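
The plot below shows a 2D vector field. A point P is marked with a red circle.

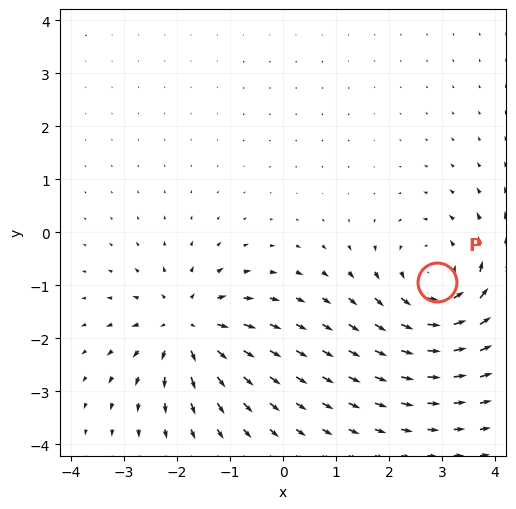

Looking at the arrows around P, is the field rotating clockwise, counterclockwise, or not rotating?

counterclockwise

Near P at (2.9, -0.9) the arrows circulate counterclockwise. The curl (z-component) there is about +4; positive curl means counterclockwise rotation.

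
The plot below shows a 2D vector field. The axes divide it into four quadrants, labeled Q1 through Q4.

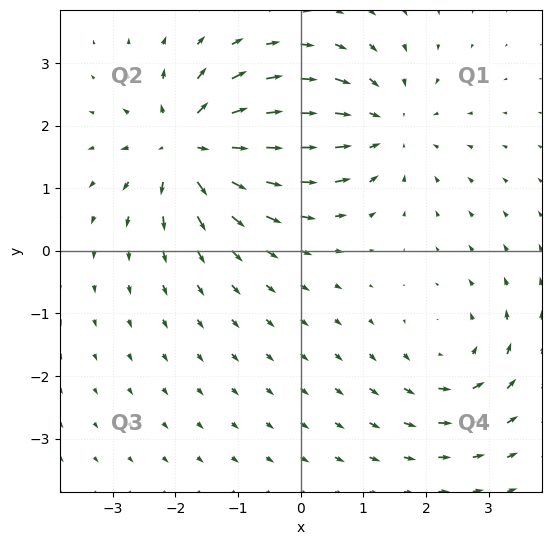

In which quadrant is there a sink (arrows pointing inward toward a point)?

Q1

The sink sits at approximately (1.3, 2.0), which lies in quadrant Q1. The divergence there is about -4, negative as expected for a sink.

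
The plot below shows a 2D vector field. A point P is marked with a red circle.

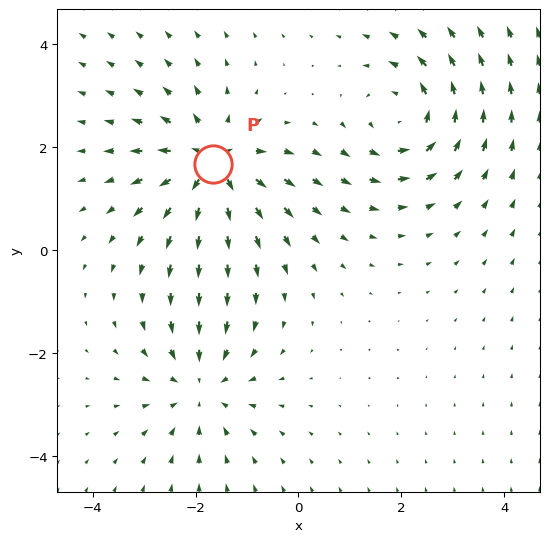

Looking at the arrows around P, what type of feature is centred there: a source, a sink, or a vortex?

At P (-1.7, 1.7) the arrows spread outward. Divergence about +5, curl ≈0 — positive divergence with near-zero curl is a source.

source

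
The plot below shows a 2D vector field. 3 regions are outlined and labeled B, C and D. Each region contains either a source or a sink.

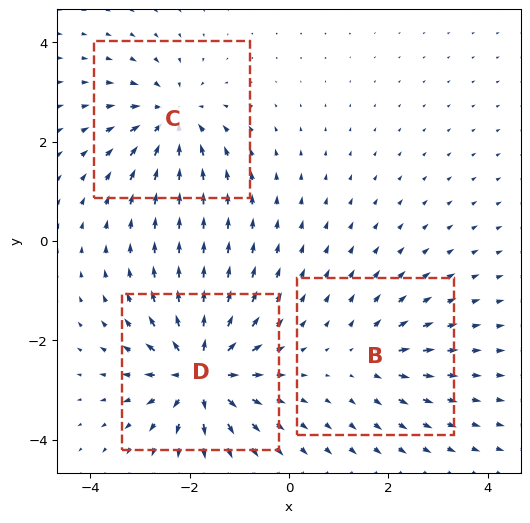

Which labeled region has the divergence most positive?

D

Divergence at each region's feature centre — B: about +3, C: about -4, D: about +6. Region D is most positive.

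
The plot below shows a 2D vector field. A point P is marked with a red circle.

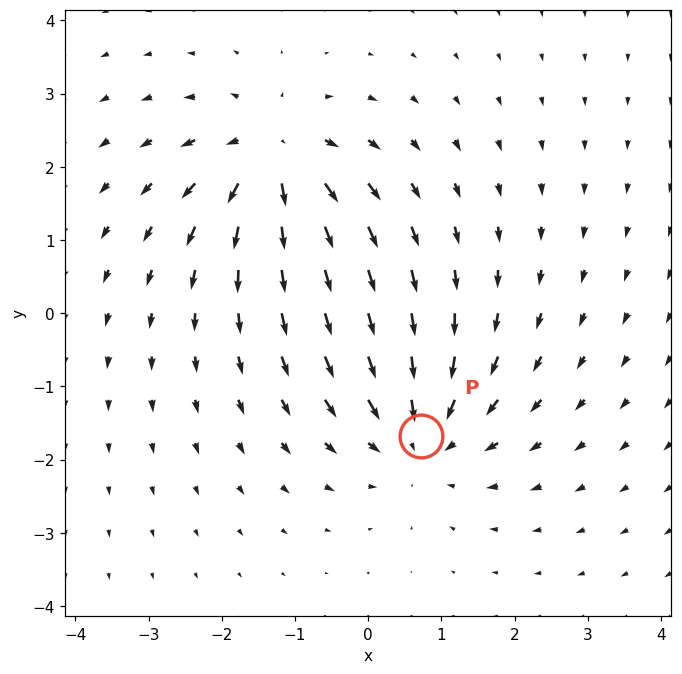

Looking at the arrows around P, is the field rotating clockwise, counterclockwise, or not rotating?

not rotating

Near P at (0.7, -1.7) the arrows show no circulation. The curl there is ≈0.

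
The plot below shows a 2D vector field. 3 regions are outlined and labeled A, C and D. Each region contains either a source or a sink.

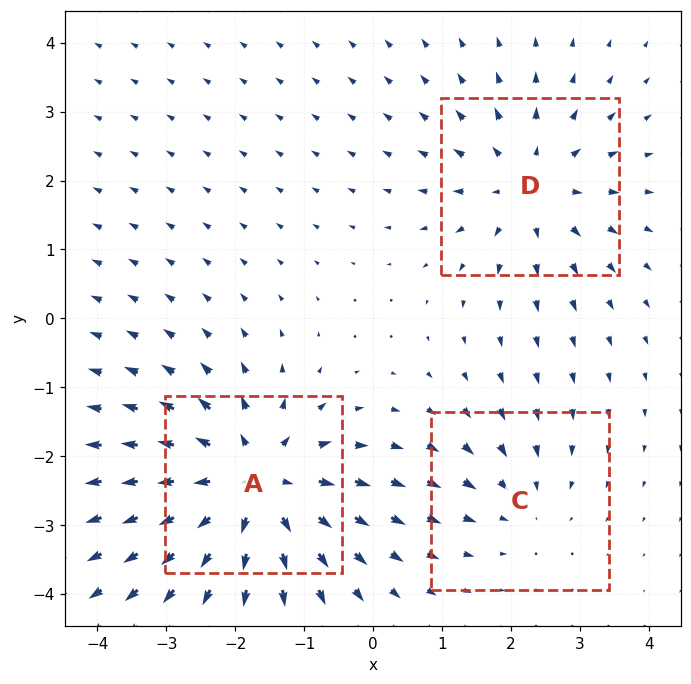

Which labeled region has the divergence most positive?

Divergence at each region's feature centre — A: about +5, C: about -2, D: about +3. Region A is most positive.

A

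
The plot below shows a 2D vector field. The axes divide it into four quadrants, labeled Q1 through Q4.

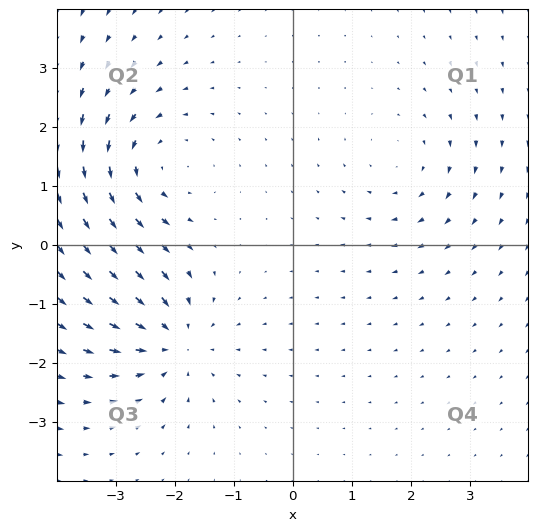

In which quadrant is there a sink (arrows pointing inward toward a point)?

Q3

The sink sits at approximately (-2.0, -1.6), which lies in quadrant Q3. The divergence there is about -5, negative as expected for a sink.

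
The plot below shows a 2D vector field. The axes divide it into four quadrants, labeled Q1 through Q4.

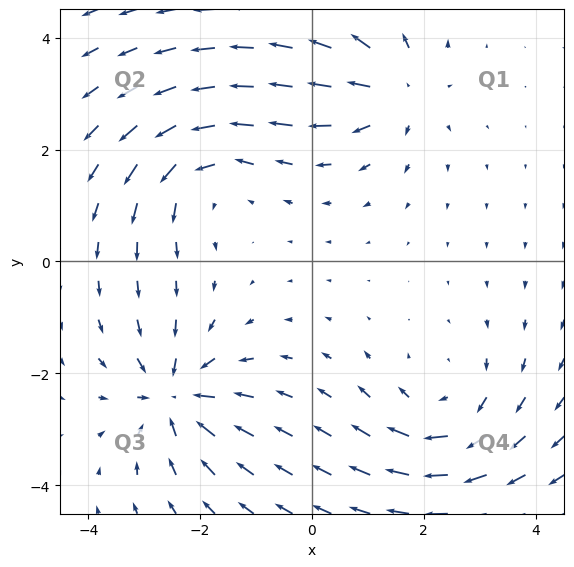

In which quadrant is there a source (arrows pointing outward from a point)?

Q1

The source sits at approximately (1.5, 3.0), which lies in quadrant Q1. The divergence there is about +4, positive as expected for a source.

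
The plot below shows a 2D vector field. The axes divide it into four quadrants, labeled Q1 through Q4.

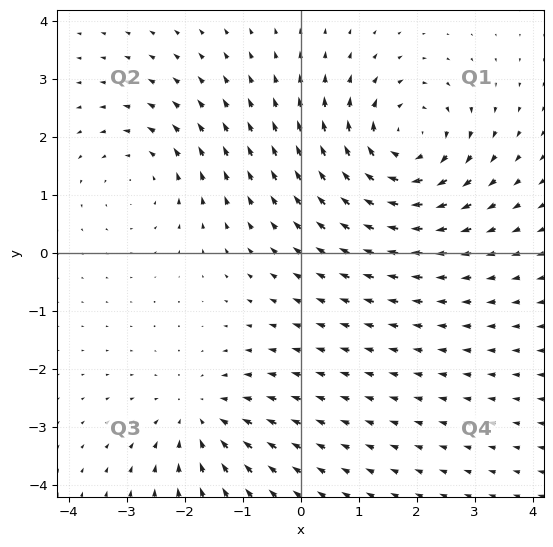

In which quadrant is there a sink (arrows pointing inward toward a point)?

The sink sits at approximately (-1.7, -2.8), which lies in quadrant Q3. The divergence there is about -3, negative as expected for a sink.

Q3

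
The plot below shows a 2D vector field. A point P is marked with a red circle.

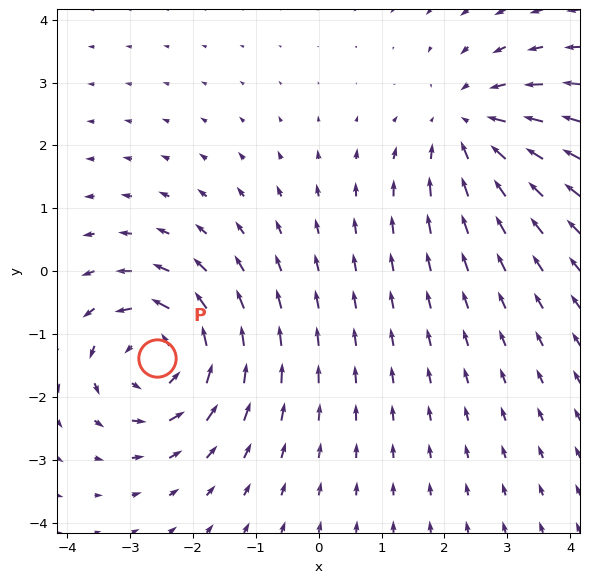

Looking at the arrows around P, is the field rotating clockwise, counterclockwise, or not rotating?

Near P at (-2.6, -1.4) the arrows circulate counterclockwise. The curl (z-component) there is about +4; positive curl means counterclockwise rotation.

counterclockwise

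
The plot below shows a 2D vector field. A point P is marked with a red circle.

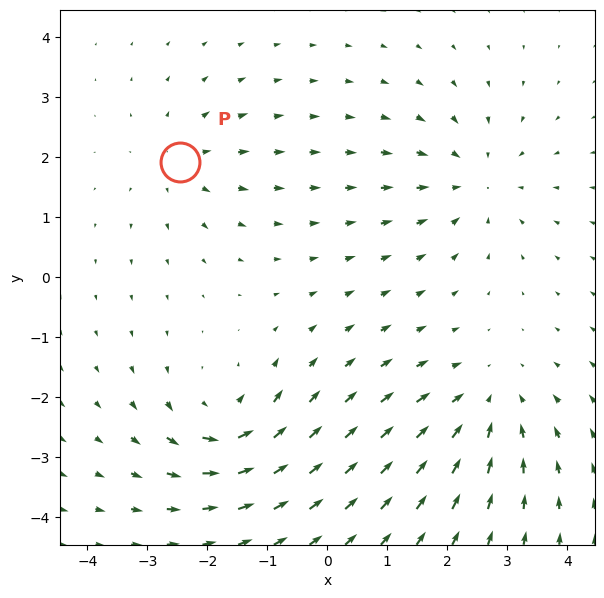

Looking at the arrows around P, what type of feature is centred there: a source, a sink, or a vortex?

At P (-2.5, 1.9) the arrows spread outward. Divergence about +3, curl ≈0 — positive divergence with near-zero curl is a source.

source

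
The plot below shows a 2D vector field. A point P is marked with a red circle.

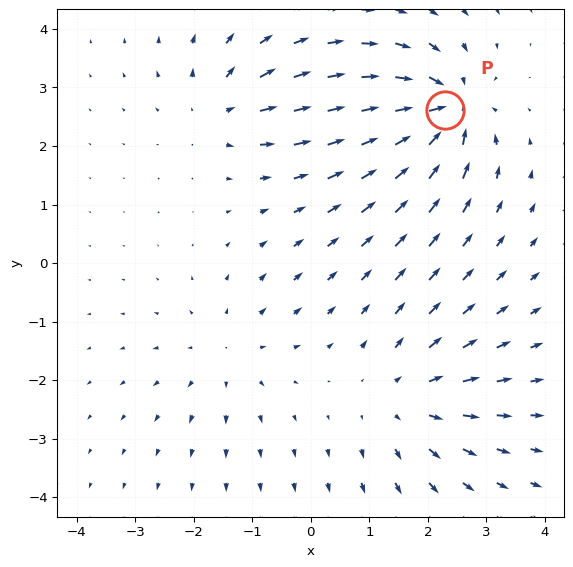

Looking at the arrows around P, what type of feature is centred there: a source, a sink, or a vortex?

sink

At P (2.3, 2.6) the arrows converge inward. Divergence about -7, curl ≈0 — negative divergence with near-zero curl is a sink.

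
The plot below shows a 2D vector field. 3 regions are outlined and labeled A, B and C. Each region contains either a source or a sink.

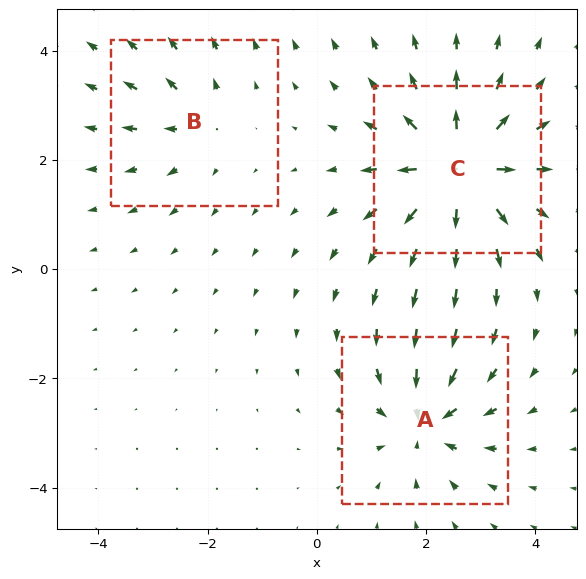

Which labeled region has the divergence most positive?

C

Divergence at each region's feature centre — A: about -4, B: about +3, C: about +6. Region C is most positive.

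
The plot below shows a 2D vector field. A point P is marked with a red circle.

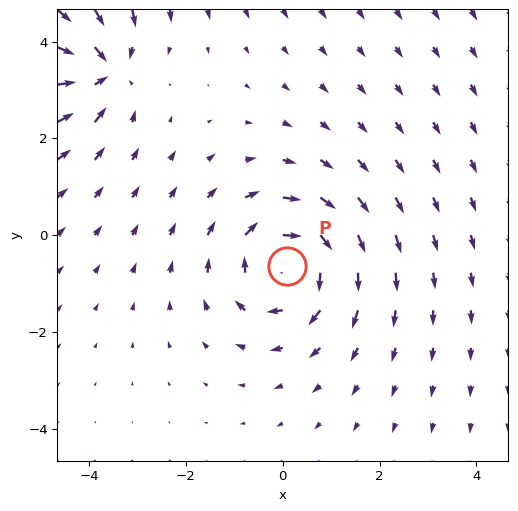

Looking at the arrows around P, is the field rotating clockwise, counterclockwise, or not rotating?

clockwise

Near P at (0.1, -0.6) the arrows circulate clockwise. The curl (z-component) there is about -4; negative curl means clockwise rotation.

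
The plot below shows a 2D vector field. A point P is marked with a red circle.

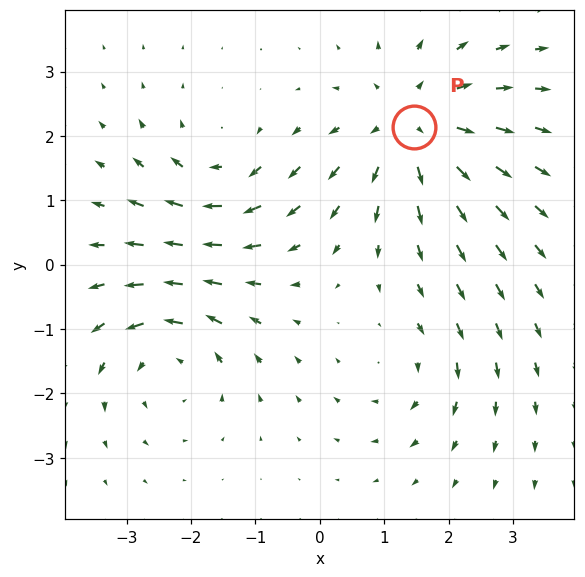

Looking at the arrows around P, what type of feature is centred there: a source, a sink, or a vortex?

source

At P (1.5, 2.1) the arrows spread outward. Divergence about +4, curl ≈0 — positive divergence with near-zero curl is a source.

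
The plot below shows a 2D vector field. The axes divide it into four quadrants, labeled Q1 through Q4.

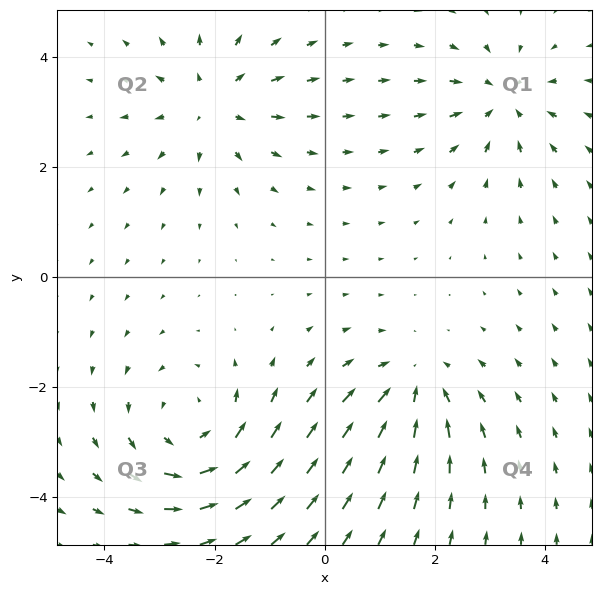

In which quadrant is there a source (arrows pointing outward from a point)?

Q2

The source sits at approximately (-2.0, 3.2), which lies in quadrant Q2. The divergence there is about +3, positive as expected for a source.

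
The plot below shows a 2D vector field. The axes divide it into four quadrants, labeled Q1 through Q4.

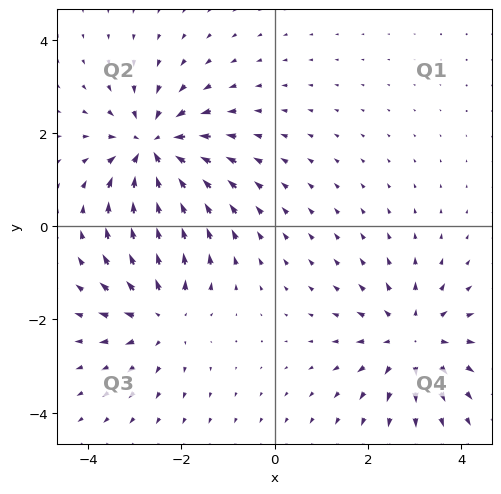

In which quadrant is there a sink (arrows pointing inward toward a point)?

The sink sits at approximately (-2.6, 1.6), which lies in quadrant Q2. The divergence there is about -5, negative as expected for a sink.

Q2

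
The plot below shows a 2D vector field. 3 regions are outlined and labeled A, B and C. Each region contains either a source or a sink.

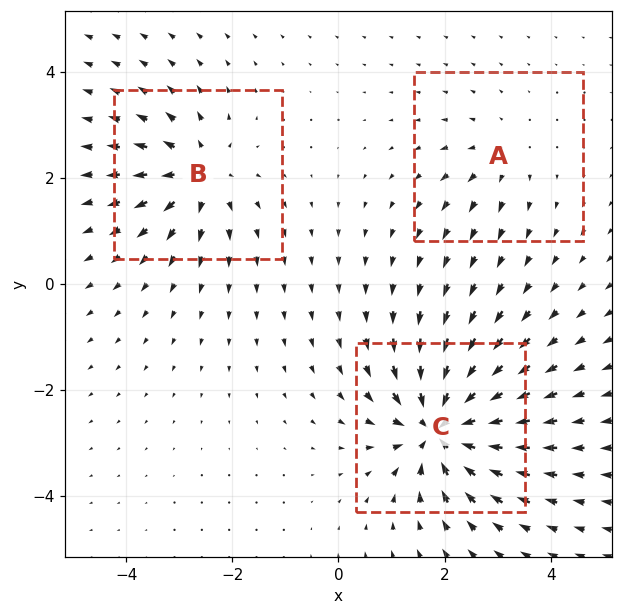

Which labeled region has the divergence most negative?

C

Divergence at each region's feature centre — A: about +2, B: about +4, C: about -6. Region C is most negative.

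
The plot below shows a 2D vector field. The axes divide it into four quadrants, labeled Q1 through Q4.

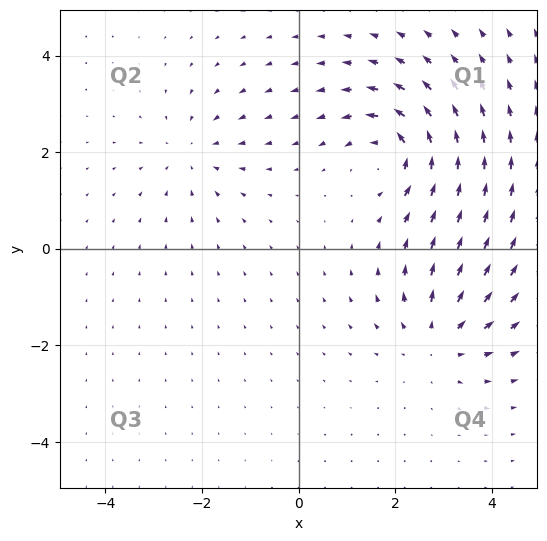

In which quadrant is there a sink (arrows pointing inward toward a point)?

Q2

The sink sits at approximately (-2.2, 2.0), which lies in quadrant Q2. The divergence there is about -3, negative as expected for a sink.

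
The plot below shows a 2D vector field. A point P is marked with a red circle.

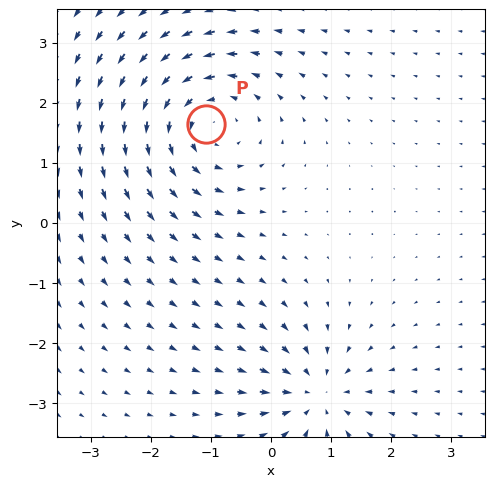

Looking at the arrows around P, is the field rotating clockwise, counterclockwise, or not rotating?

Near P at (-1.1, 1.7) the arrows circulate counterclockwise. The curl (z-component) there is about +4; positive curl means counterclockwise rotation.

counterclockwise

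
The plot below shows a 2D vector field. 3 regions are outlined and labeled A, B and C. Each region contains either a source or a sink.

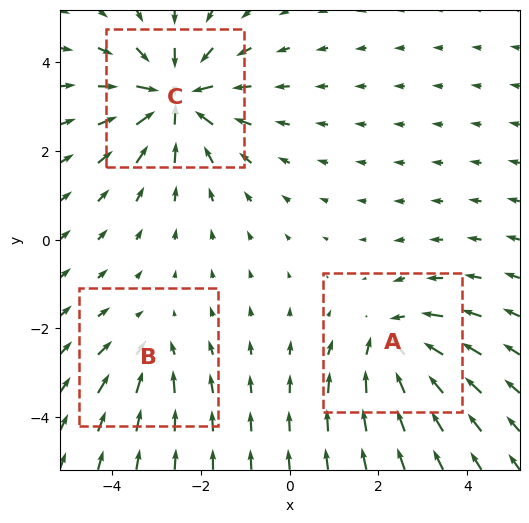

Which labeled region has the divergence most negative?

Divergence at each region's feature centre — A: about -4, B: about -2, C: about -5. Region C is most negative.

C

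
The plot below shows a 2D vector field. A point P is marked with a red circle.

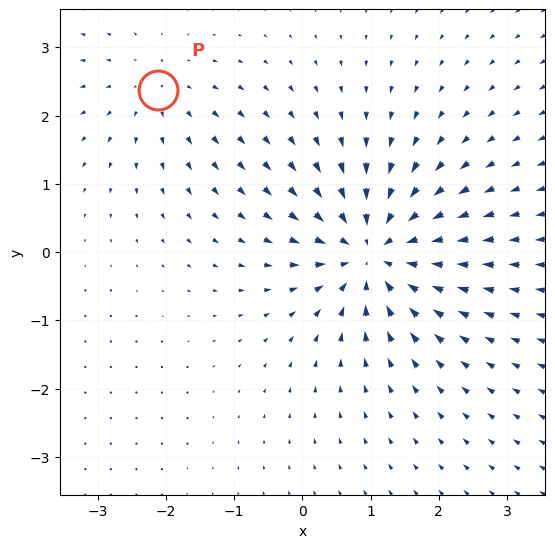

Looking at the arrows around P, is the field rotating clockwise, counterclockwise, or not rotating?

Near P at (-2.1, 2.4) the arrows show no circulation. The curl there is ≈0.

not rotating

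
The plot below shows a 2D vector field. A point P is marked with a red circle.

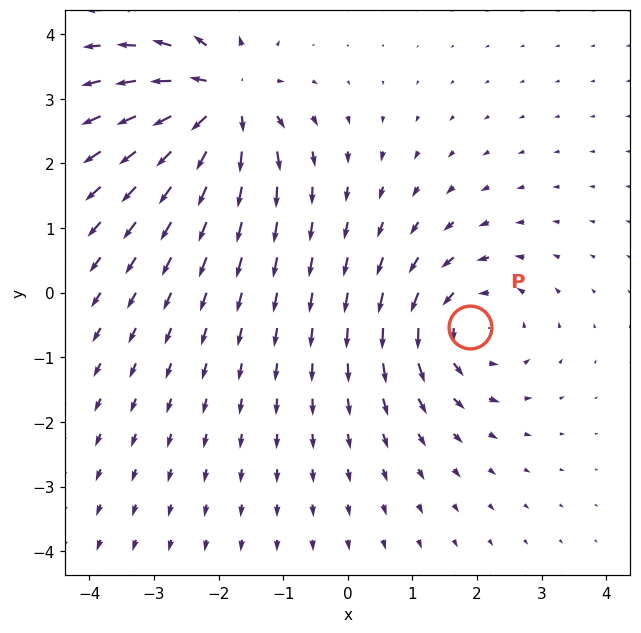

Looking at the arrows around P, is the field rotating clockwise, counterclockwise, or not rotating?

counterclockwise

Near P at (1.9, -0.5) the arrows circulate counterclockwise. The curl (z-component) there is about +3; positive curl means counterclockwise rotation.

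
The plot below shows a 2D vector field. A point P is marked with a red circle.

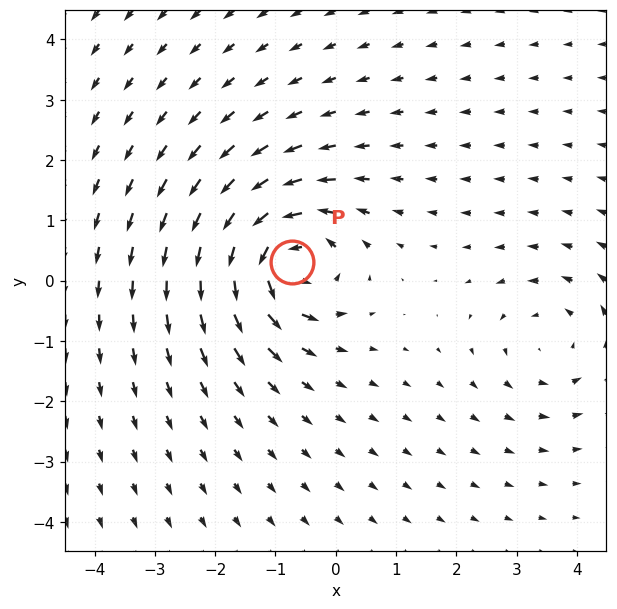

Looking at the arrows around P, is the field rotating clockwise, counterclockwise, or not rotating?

counterclockwise

Near P at (-0.7, 0.3) the arrows circulate counterclockwise. The curl (z-component) there is about +7; positive curl means counterclockwise rotation.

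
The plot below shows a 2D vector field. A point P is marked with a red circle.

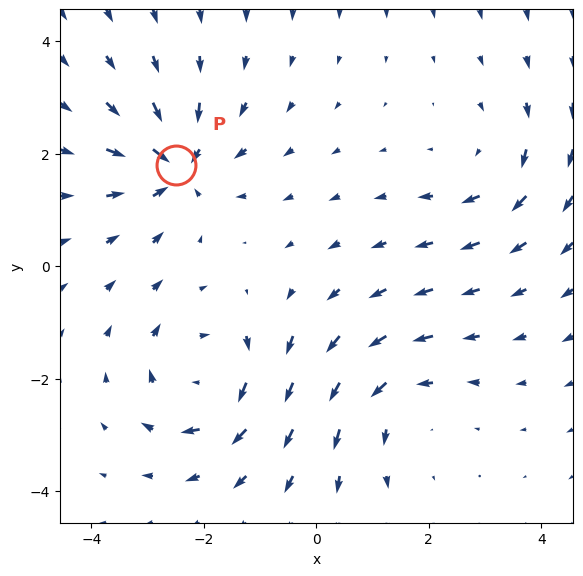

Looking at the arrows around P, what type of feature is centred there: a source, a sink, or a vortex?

At P (-2.5, 1.8) the arrows converge inward. Divergence about -6, curl ≈0 — negative divergence with near-zero curl is a sink.

sink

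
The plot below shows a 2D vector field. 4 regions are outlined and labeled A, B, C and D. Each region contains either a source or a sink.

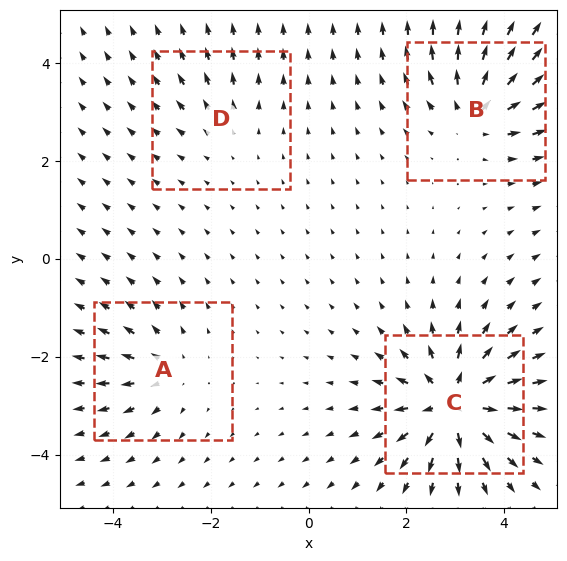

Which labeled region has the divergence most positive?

Divergence at each region's feature centre — A: about +4, B: about +6, C: about +9, D: about +3. Region C is most positive.

C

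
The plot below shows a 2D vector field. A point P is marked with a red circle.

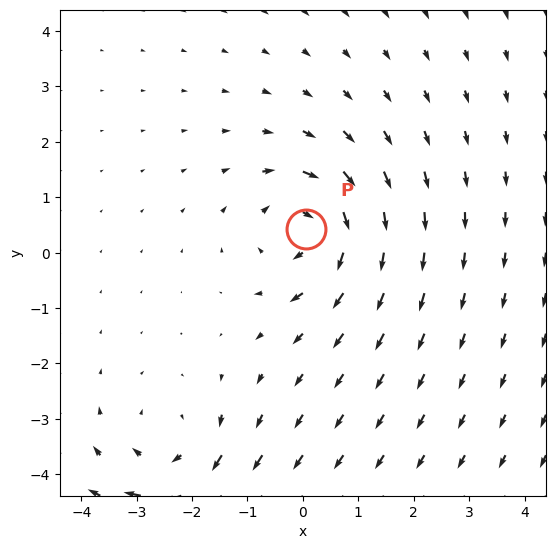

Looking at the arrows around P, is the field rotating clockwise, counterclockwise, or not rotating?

Near P at (0.1, 0.4) the arrows circulate clockwise. The curl (z-component) there is about -5; negative curl means clockwise rotation.

clockwise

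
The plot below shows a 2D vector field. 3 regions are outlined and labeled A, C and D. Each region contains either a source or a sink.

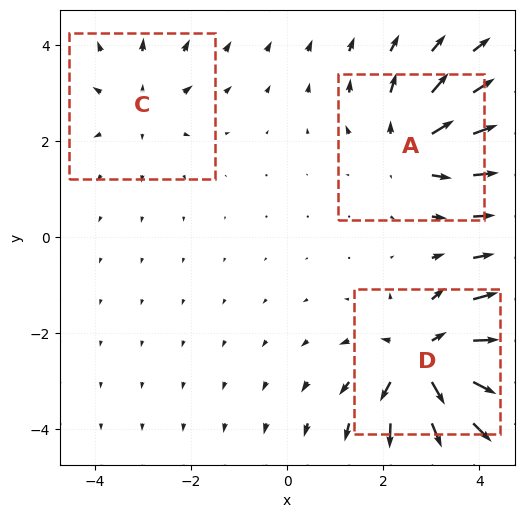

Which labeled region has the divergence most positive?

Divergence at each region's feature centre — A: about +3, C: about +2, D: about +5. Region D is most positive.

D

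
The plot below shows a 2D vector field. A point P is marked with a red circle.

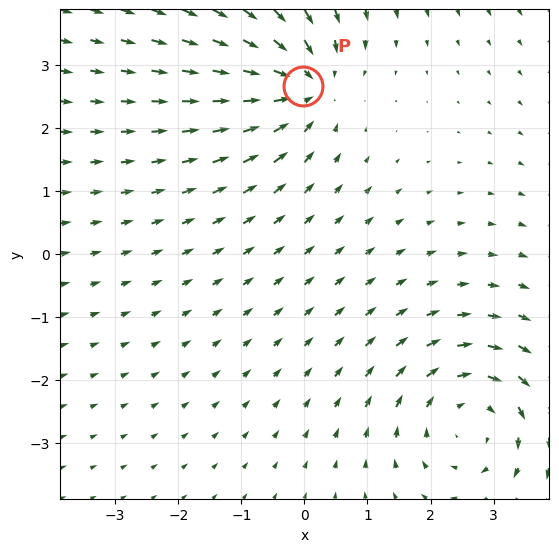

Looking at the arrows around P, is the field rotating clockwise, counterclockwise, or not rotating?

Near P at (-0.0, 2.7) the arrows show no circulation. The curl there is ≈0.

not rotating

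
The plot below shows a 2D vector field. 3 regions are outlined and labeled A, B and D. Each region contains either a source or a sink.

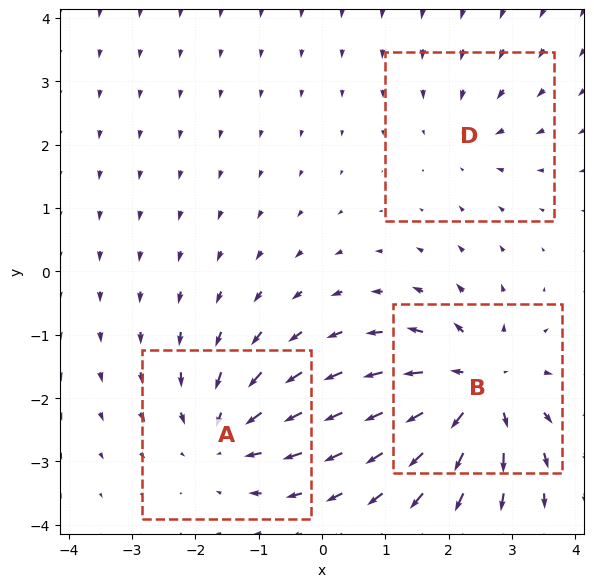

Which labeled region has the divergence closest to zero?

D

Divergence at each region's feature centre — A: about -4, B: about +5, D: about -2. Region D is closest to zero.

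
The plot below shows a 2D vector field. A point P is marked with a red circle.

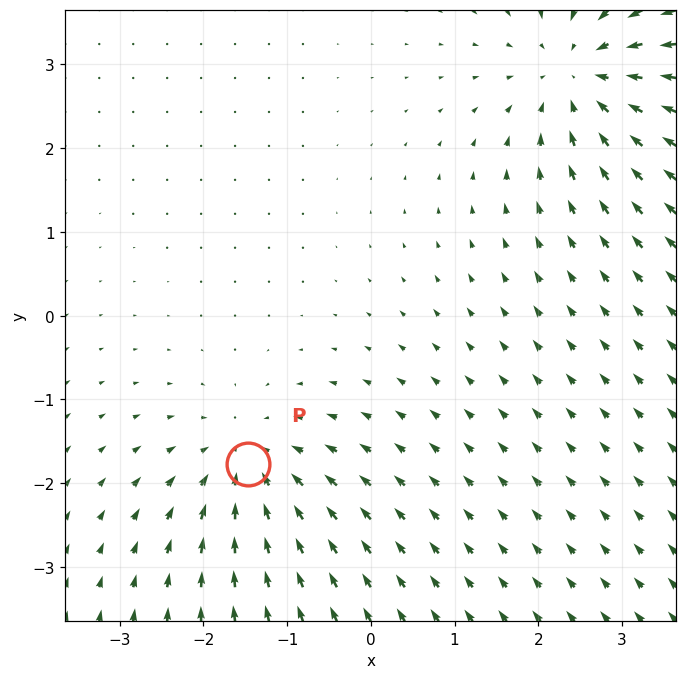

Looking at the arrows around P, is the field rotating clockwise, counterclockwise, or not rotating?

not rotating

Near P at (-1.5, -1.8) the arrows show no circulation. The curl there is ≈0.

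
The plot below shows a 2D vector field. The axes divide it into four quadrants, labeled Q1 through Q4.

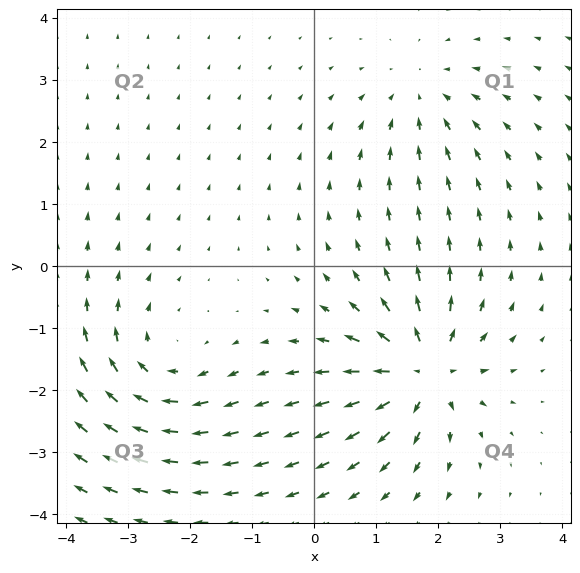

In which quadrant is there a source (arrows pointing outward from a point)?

The source sits at approximately (1.8, -1.7), which lies in quadrant Q4. The divergence there is about +6, positive as expected for a source.

Q4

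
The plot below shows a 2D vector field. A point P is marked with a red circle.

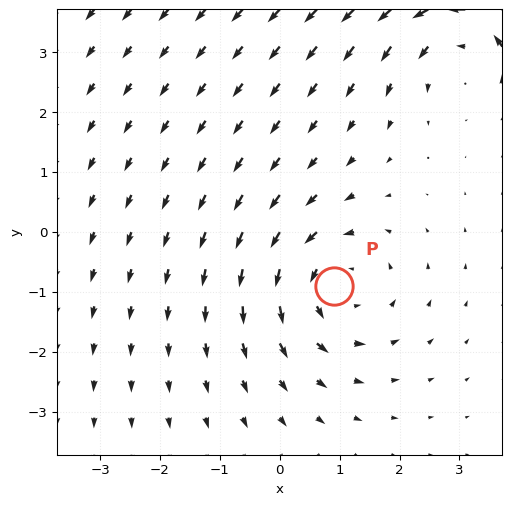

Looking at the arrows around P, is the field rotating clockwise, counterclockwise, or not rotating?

Near P at (0.9, -0.9) the arrows circulate counterclockwise. The curl (z-component) there is about +3; positive curl means counterclockwise rotation.

counterclockwise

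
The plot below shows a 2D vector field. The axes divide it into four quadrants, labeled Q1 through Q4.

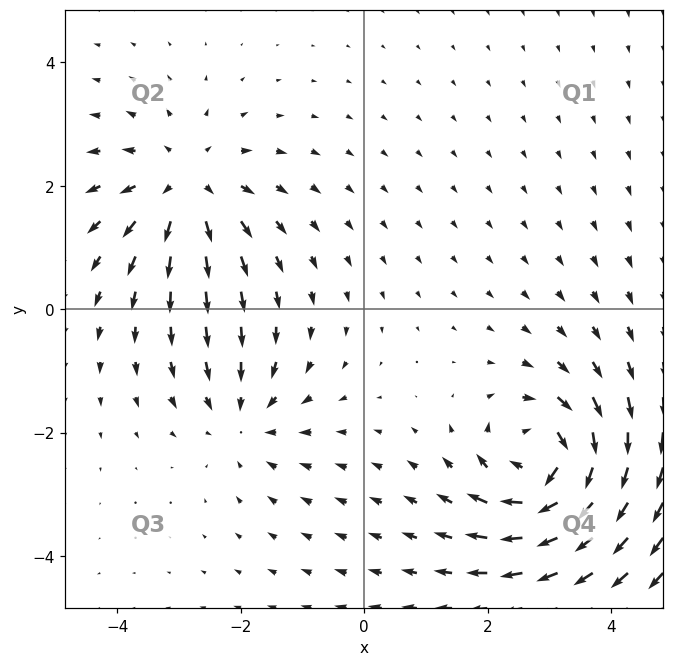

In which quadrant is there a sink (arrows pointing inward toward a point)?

Q3

The sink sits at approximately (-2.0, -1.8), which lies in quadrant Q3. The divergence there is about -3, negative as expected for a sink.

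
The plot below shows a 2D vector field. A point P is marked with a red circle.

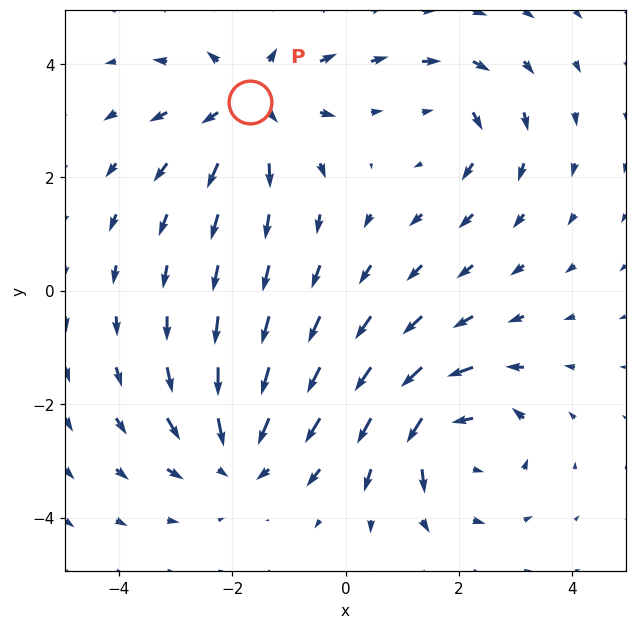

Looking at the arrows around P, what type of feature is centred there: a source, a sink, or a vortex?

At P (-1.7, 3.3) the arrows spread outward. Divergence about +4, curl ≈0 — positive divergence with near-zero curl is a source.

source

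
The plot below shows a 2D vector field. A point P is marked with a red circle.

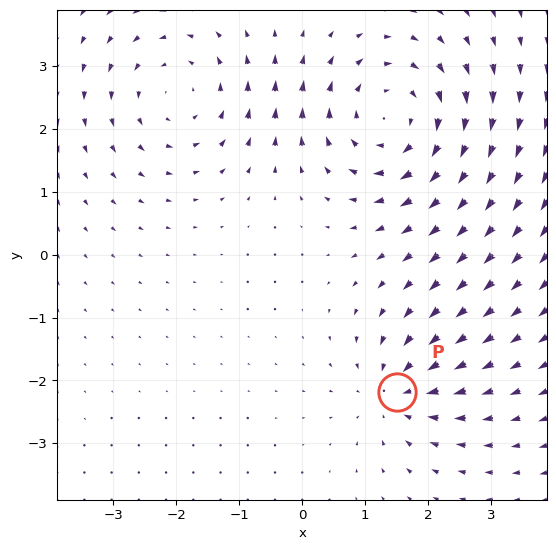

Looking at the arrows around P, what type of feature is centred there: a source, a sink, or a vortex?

At P (1.5, -2.2) the arrows converge inward. Divergence about -3, curl ≈0 — negative divergence with near-zero curl is a sink.

sink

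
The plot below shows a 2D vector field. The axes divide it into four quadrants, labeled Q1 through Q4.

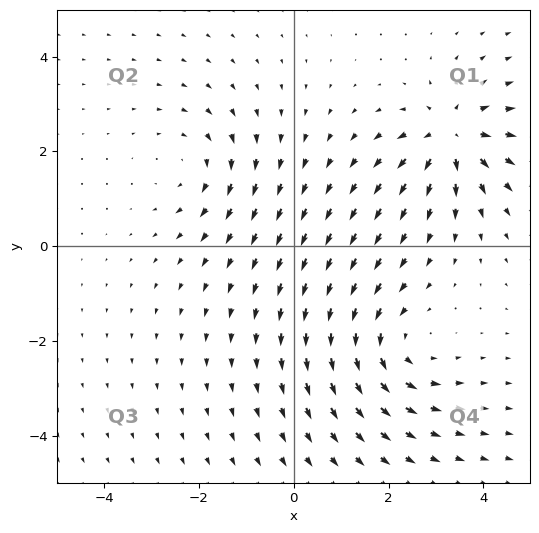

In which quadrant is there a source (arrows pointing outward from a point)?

The source sits at approximately (3.3, 2.3), which lies in quadrant Q1. The divergence there is about +6, positive as expected for a source.

Q1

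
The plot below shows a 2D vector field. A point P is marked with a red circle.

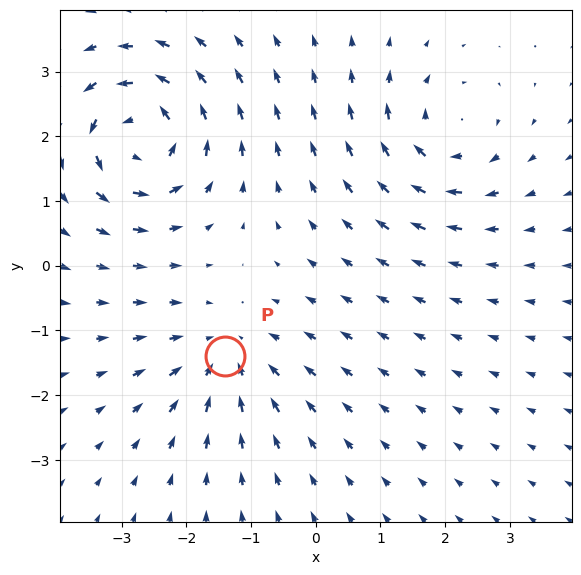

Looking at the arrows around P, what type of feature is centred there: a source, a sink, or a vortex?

sink

At P (-1.4, -1.4) the arrows converge inward. Divergence about -3, curl ≈0 — negative divergence with near-zero curl is a sink.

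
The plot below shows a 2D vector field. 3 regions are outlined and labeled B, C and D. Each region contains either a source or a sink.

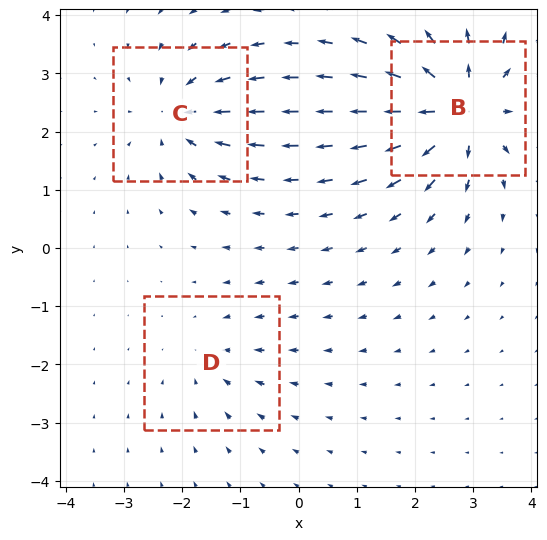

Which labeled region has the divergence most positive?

B

Divergence at each region's feature centre — B: about +6, C: about -4, D: about -2. Region B is most positive.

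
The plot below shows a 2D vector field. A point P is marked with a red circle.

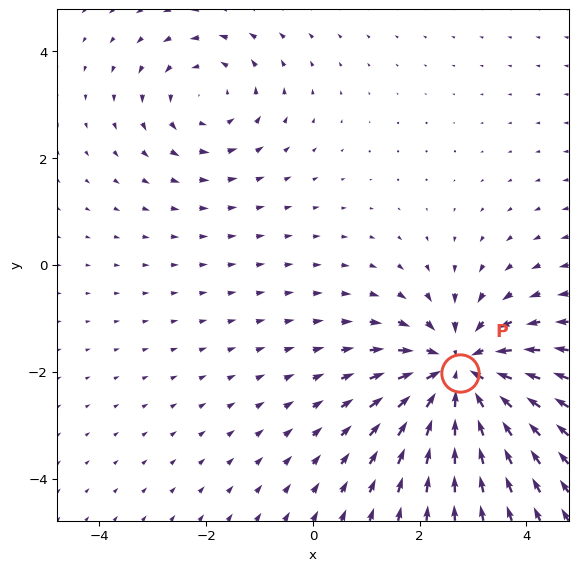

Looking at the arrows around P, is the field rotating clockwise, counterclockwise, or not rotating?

not rotating

Near P at (2.7, -2.0) the arrows show no circulation. The curl there is ≈0.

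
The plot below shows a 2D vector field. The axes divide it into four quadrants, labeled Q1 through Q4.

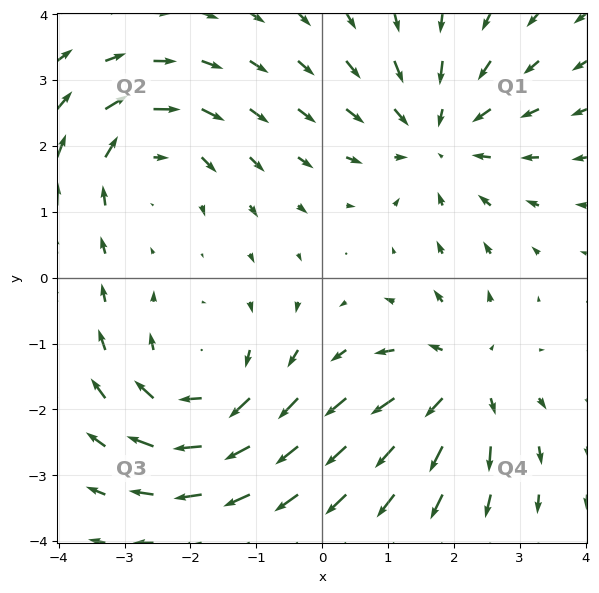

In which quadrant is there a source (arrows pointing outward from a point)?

Q4

The source sits at approximately (2.1, -1.6), which lies in quadrant Q4. The divergence there is about +4, positive as expected for a source.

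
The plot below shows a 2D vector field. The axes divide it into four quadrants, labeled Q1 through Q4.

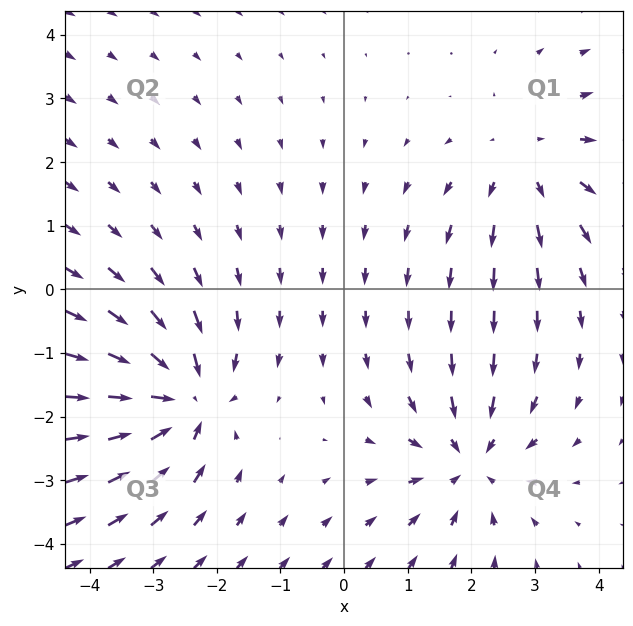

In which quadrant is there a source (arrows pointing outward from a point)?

Q1

The source sits at approximately (2.9, 2.0), which lies in quadrant Q1. The divergence there is about +3, positive as expected for a source.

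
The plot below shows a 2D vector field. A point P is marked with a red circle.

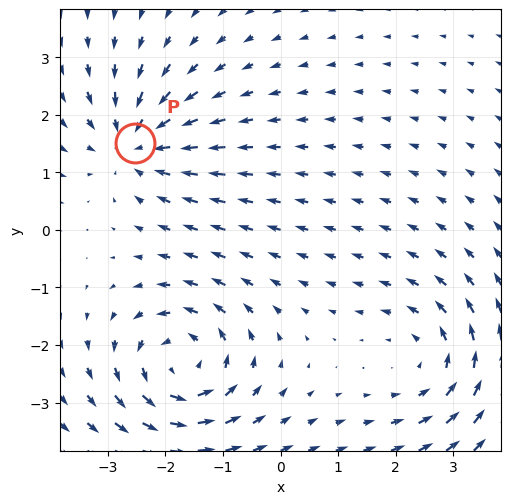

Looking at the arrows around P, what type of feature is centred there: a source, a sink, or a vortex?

At P (-2.5, 1.5) the arrows converge inward. Divergence about -4, curl ≈0 — negative divergence with near-zero curl is a sink.

sink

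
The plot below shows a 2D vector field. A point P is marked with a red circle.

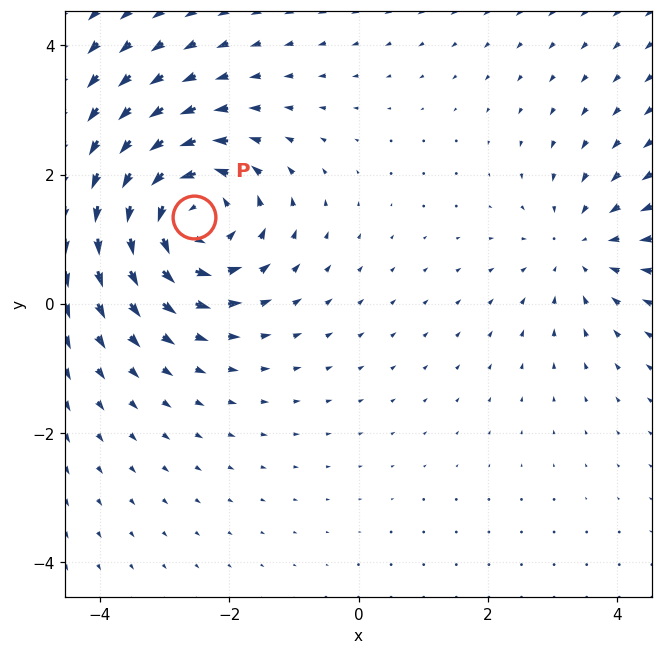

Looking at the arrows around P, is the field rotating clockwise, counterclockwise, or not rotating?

counterclockwise

Near P at (-2.5, 1.3) the arrows circulate counterclockwise. The curl (z-component) there is about +5; positive curl means counterclockwise rotation.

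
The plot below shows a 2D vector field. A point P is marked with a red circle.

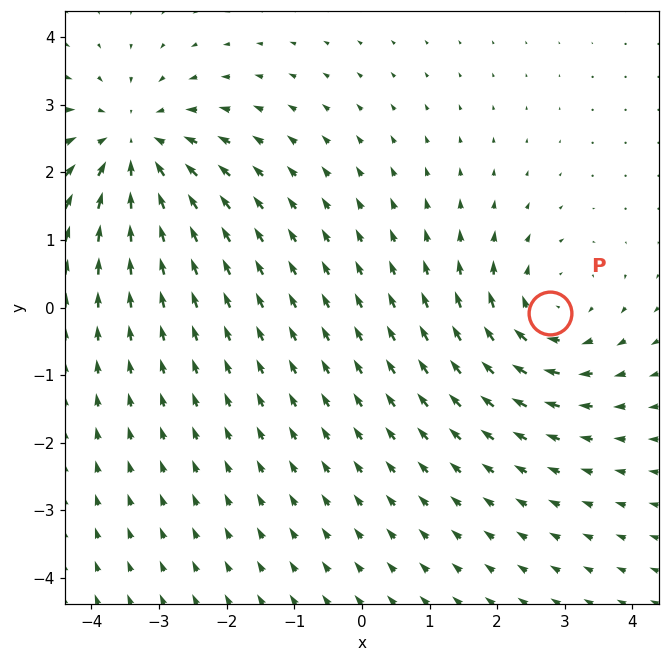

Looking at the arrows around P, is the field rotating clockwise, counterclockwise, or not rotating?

clockwise

Near P at (2.8, -0.1) the arrows circulate clockwise. The curl (z-component) there is about -2; negative curl means clockwise rotation.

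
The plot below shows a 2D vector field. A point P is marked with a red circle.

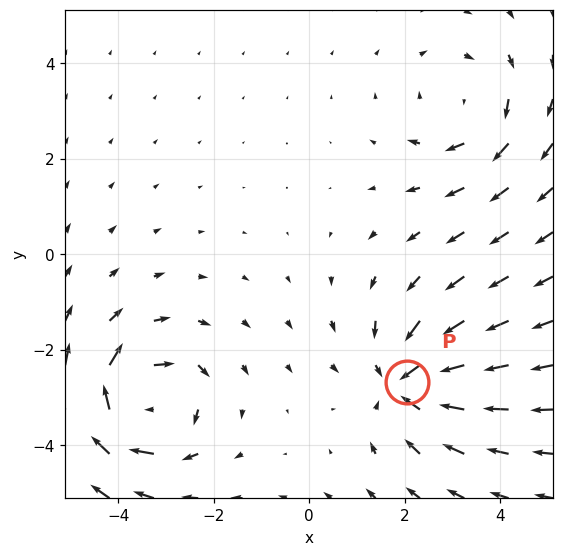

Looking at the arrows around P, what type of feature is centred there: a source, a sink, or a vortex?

At P (2.1, -2.7) the arrows converge inward. Divergence about -4, curl ≈0 — negative divergence with near-zero curl is a sink.

sink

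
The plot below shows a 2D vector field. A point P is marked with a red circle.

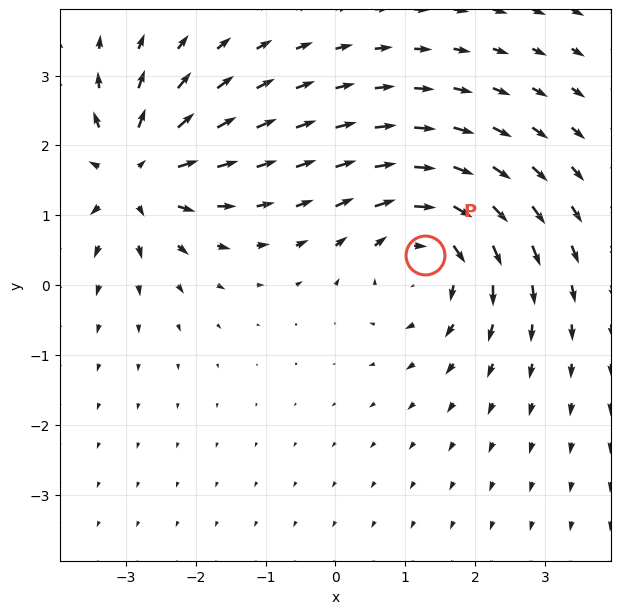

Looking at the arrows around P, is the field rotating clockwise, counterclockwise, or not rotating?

Near P at (1.3, 0.4) the arrows circulate clockwise. The curl (z-component) there is about -4; negative curl means clockwise rotation.

clockwise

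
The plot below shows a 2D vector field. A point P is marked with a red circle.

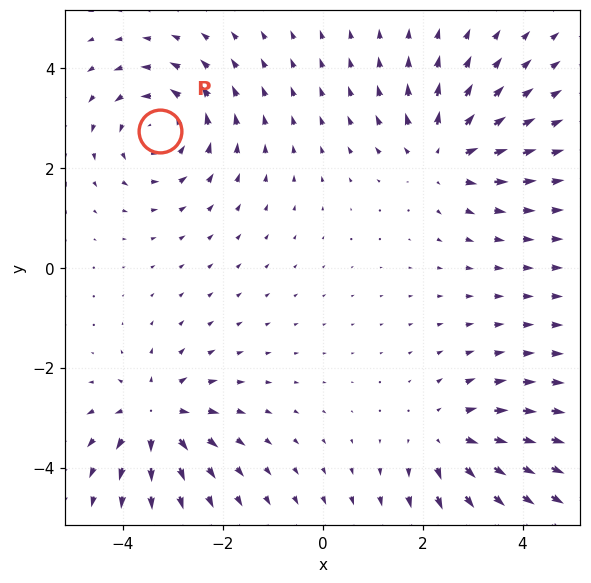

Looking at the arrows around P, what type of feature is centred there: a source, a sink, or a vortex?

vortex

At P (-3.3, 2.7) the arrows circulate counterclockwise. Divergence ≈0, curl about +5 — near-zero divergence with nonzero curl is a vortex.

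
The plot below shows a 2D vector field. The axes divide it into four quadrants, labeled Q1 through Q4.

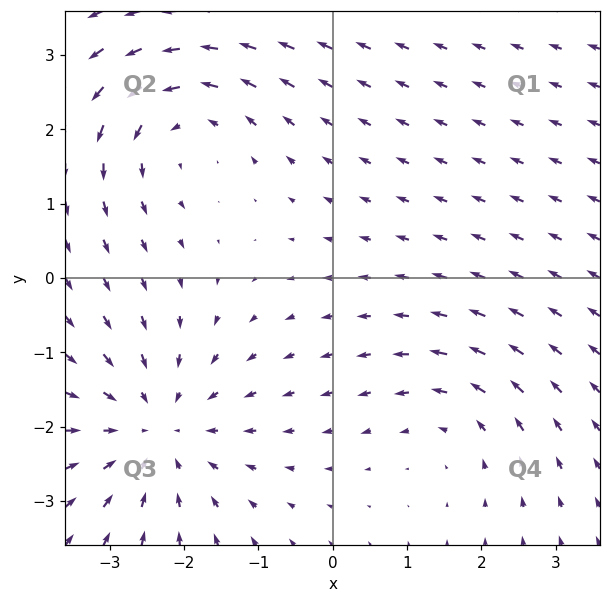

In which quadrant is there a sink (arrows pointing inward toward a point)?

Q3

The sink sits at approximately (-2.4, -2.0), which lies in quadrant Q3. The divergence there is about -4, negative as expected for a sink.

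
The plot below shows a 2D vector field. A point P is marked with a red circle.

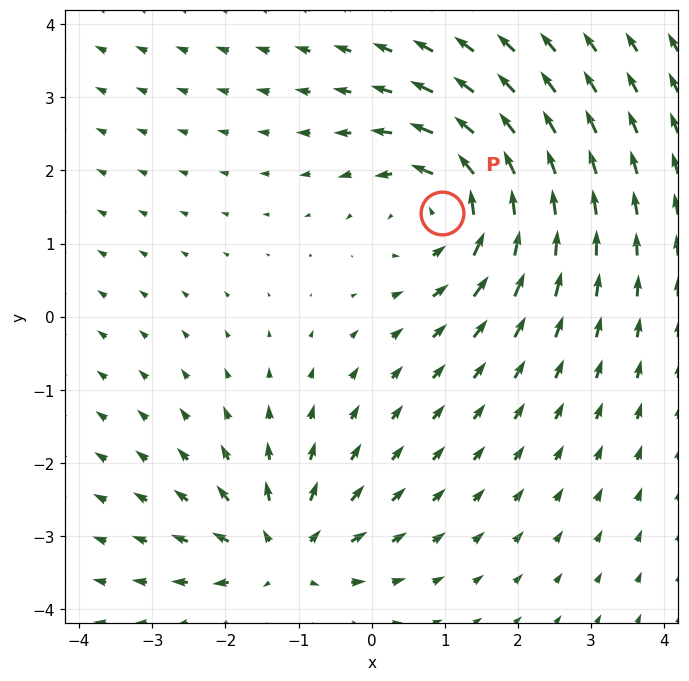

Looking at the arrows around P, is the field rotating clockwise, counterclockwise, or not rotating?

counterclockwise

Near P at (1.0, 1.4) the arrows circulate counterclockwise. The curl (z-component) there is about +4; positive curl means counterclockwise rotation.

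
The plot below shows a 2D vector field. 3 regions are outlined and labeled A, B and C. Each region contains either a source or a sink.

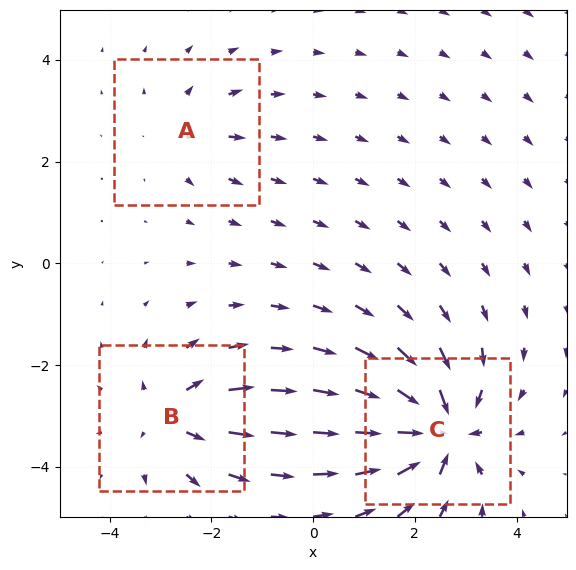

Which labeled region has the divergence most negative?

Divergence at each region's feature centre — A: about +2, B: about +4, C: about -6. Region C is most negative.

C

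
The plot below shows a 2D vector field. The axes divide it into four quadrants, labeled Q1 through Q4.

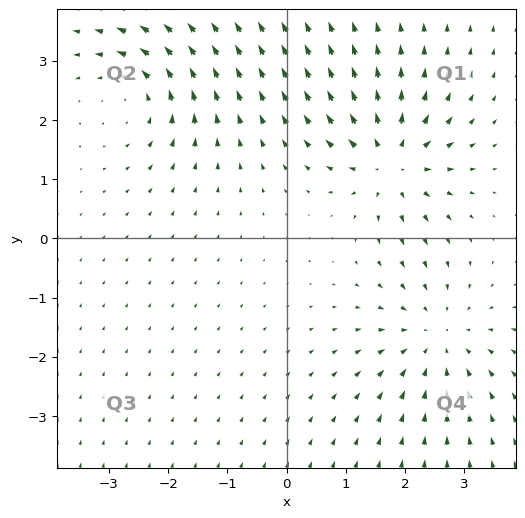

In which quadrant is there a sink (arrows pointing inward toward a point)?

Q4

The sink sits at approximately (2.6, -1.7), which lies in quadrant Q4. The divergence there is about -3, negative as expected for a sink.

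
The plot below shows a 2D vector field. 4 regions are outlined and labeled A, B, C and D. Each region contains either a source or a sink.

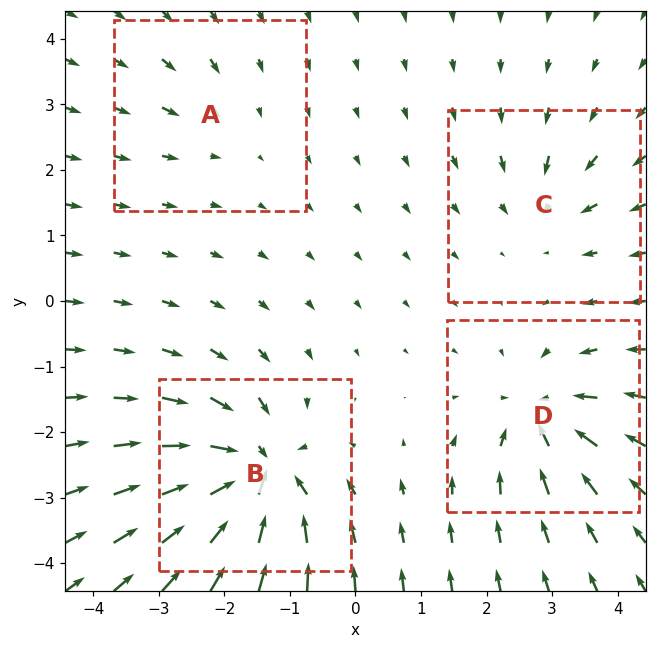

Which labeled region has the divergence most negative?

Divergence at each region's feature centre — A: about -2, B: about -9, C: about -4, D: about -6. Region B is most negative.

B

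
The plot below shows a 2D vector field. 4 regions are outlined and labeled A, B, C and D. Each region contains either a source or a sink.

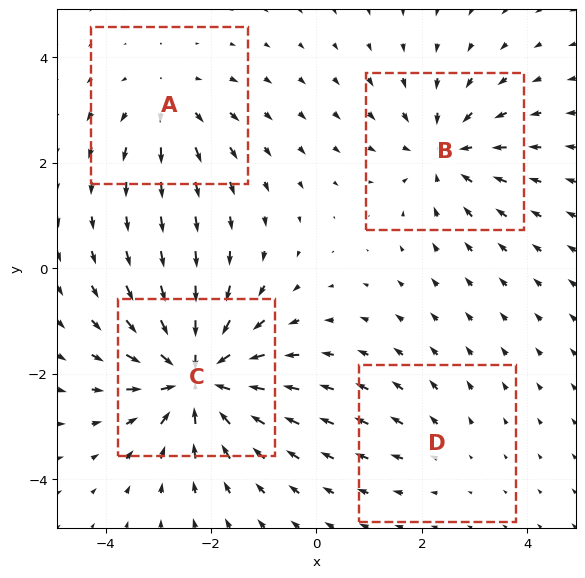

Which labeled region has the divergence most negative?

C

Divergence at each region's feature centre — A: about +3, B: about -5, C: about -7, D: about +2. Region C is most negative.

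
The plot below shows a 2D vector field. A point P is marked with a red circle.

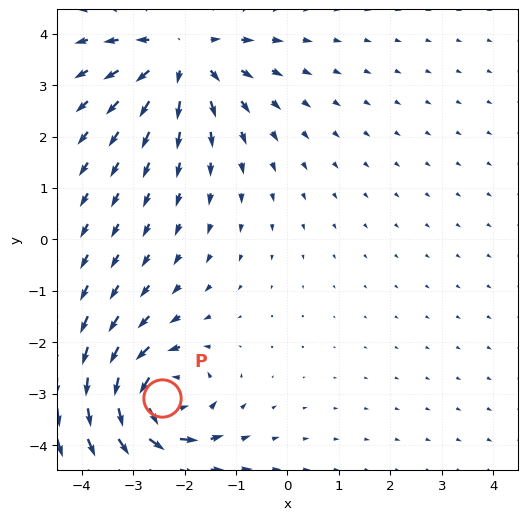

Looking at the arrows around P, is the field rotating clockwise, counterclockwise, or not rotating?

Near P at (-2.4, -3.1) the arrows circulate counterclockwise. The curl (z-component) there is about +6; positive curl means counterclockwise rotation.

counterclockwise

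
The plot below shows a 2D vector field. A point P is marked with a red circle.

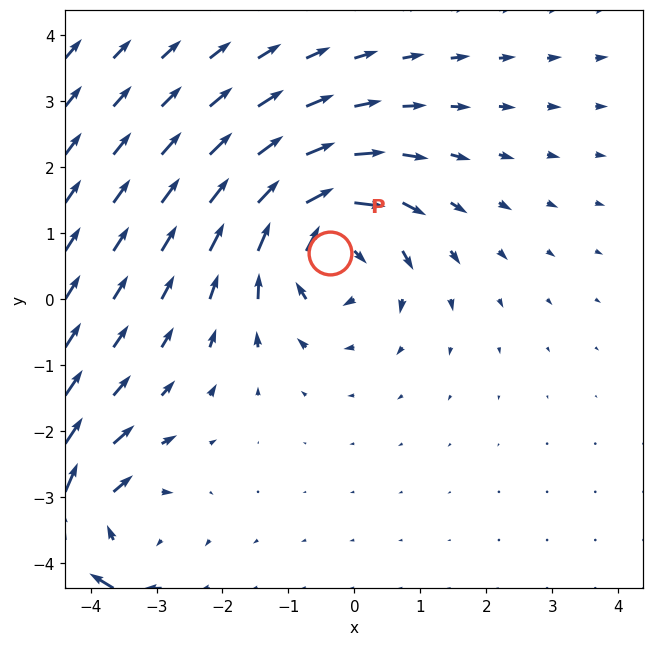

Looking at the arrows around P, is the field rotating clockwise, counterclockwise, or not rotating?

clockwise

Near P at (-0.4, 0.7) the arrows circulate clockwise. The curl (z-component) there is about -4; negative curl means clockwise rotation.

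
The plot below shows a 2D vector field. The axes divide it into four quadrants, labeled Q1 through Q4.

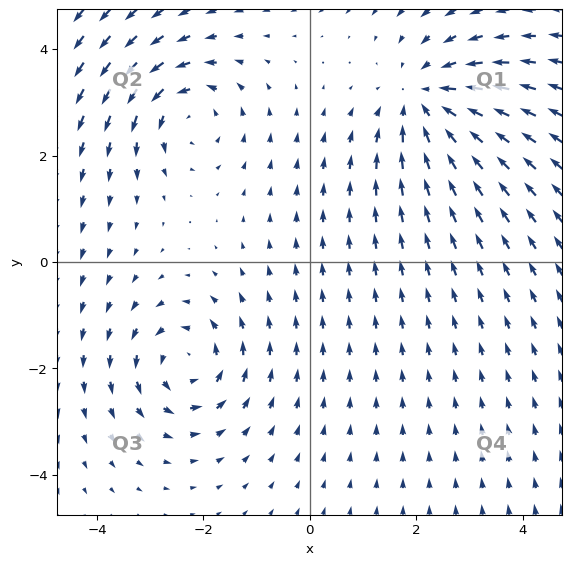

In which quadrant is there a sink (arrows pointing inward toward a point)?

The sink sits at approximately (2.2, 3.0), which lies in quadrant Q1. The divergence there is about -3, negative as expected for a sink.

Q1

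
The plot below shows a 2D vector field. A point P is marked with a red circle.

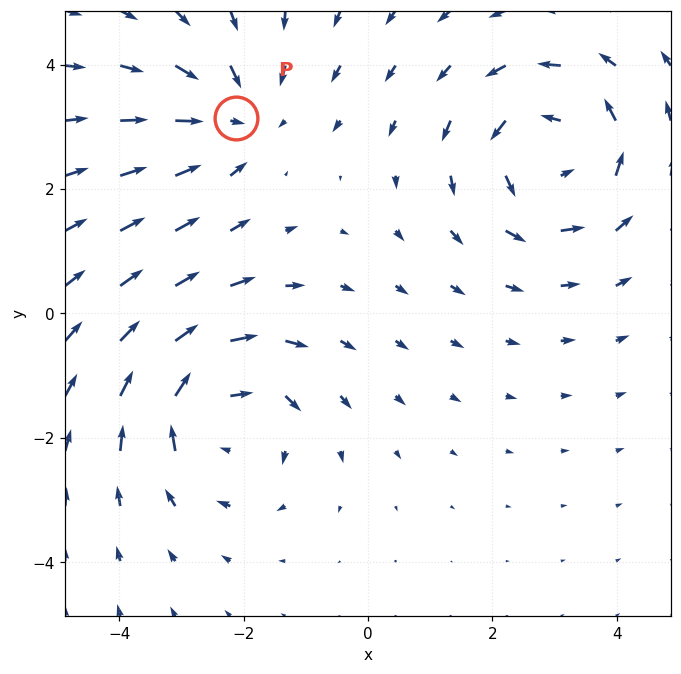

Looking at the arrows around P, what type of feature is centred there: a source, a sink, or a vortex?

sink

At P (-2.1, 3.1) the arrows converge inward. Divergence about -3, curl ≈0 — negative divergence with near-zero curl is a sink.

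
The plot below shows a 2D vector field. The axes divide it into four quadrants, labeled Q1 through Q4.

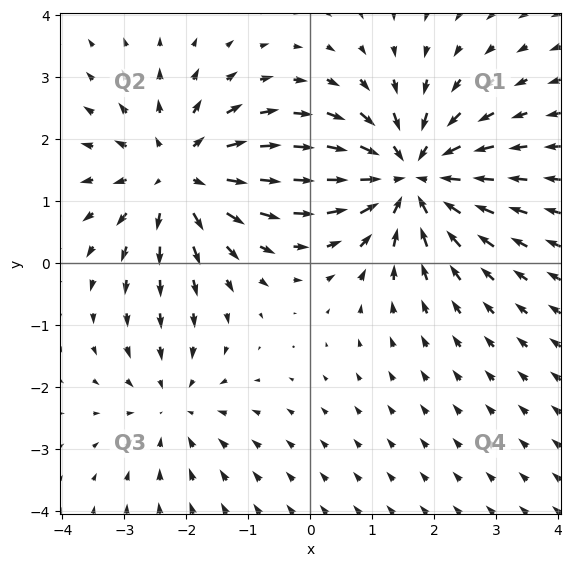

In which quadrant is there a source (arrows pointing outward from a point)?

Q2

The source sits at approximately (-2.1, 1.4), which lies in quadrant Q2. The divergence there is about +4, positive as expected for a source.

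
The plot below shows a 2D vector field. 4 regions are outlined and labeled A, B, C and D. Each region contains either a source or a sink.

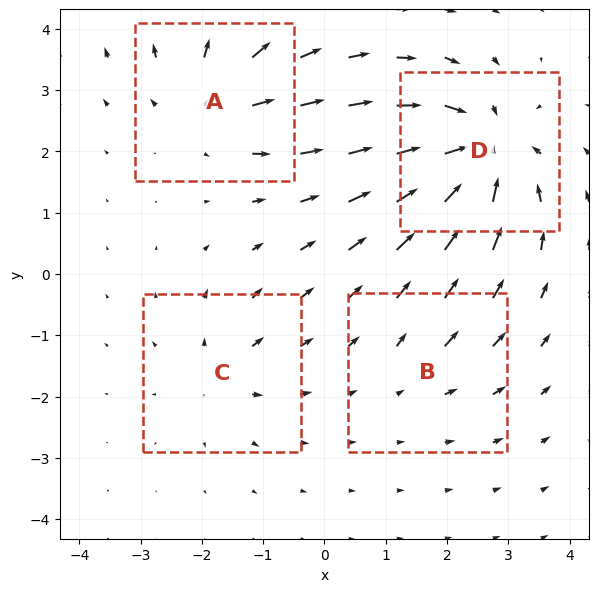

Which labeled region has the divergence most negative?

D

Divergence at each region's feature centre — A: about +5, B: about +2, C: about +4, D: about -8. Region D is most negative.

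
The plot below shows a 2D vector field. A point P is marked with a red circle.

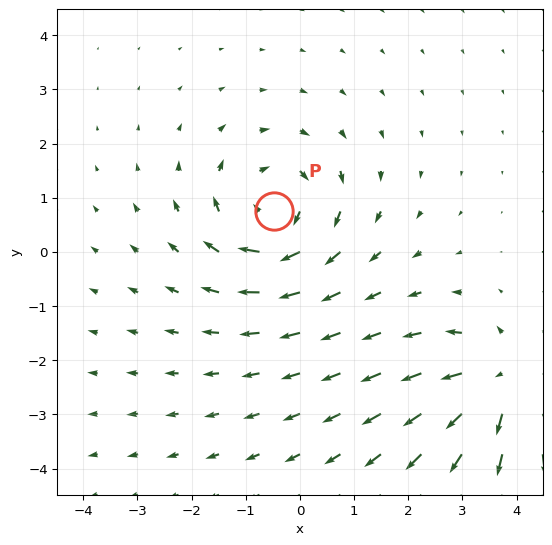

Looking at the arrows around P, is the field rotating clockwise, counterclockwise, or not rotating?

Near P at (-0.5, 0.8) the arrows circulate clockwise. The curl (z-component) there is about -5; negative curl means clockwise rotation.

clockwise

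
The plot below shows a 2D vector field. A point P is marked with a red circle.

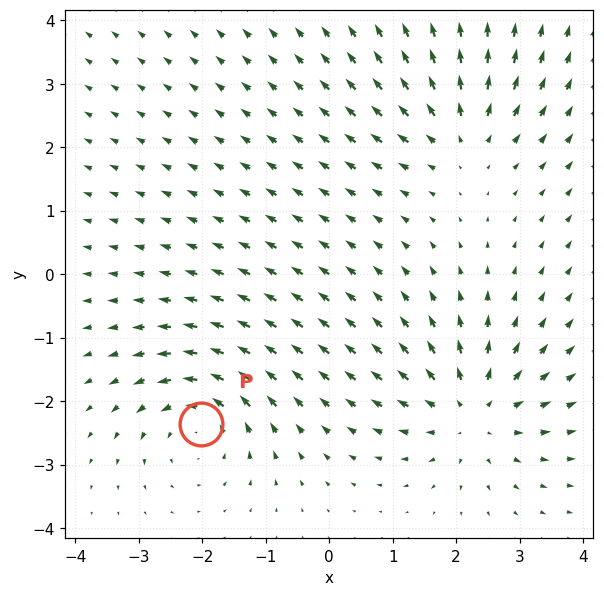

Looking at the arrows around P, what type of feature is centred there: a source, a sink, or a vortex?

At P (-2.0, -2.4) the arrows circulate counterclockwise. Divergence ≈0, curl about +4 — near-zero divergence with nonzero curl is a vortex.

vortex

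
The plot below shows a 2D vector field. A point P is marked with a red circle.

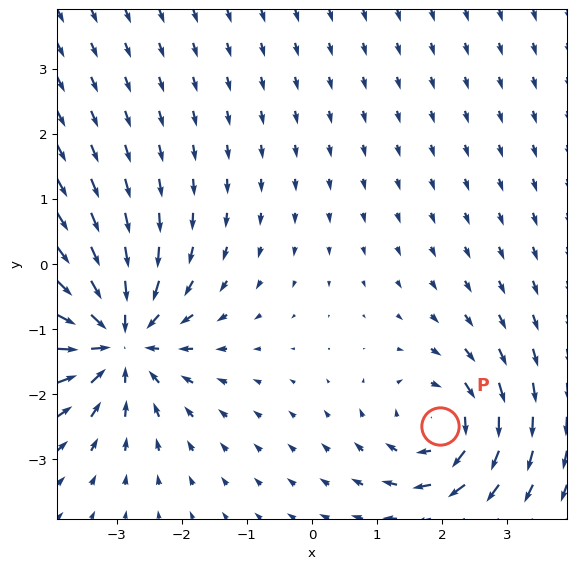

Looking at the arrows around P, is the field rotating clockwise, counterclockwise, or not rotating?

clockwise

Near P at (2.0, -2.5) the arrows circulate clockwise. The curl (z-component) there is about -4; negative curl means clockwise rotation.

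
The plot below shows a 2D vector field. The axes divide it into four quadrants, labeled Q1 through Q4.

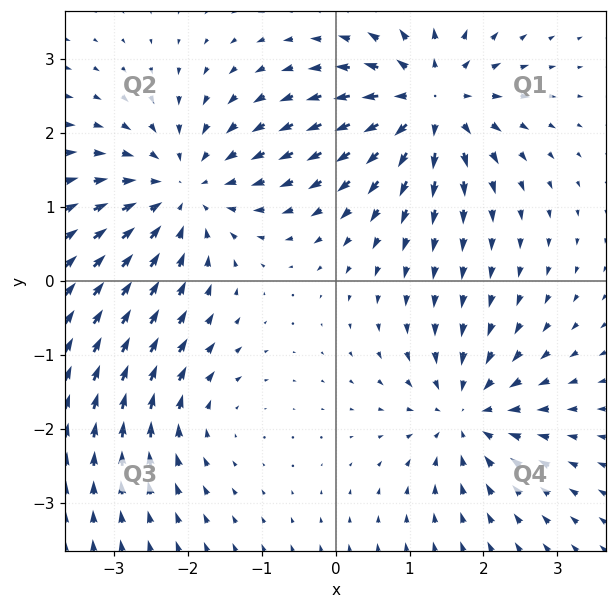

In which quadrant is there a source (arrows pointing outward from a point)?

The source sits at approximately (1.3, 2.4), which lies in quadrant Q1. The divergence there is about +6, positive as expected for a source.

Q1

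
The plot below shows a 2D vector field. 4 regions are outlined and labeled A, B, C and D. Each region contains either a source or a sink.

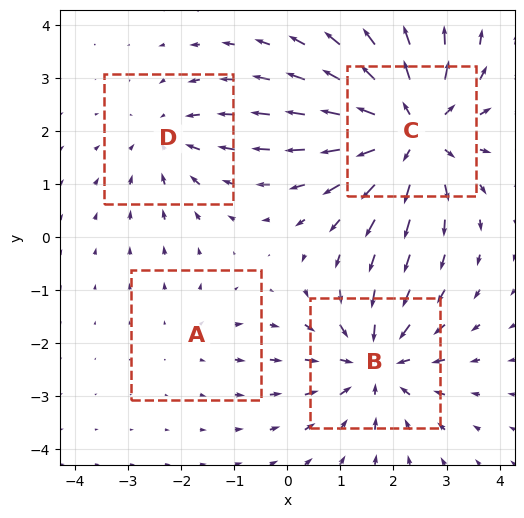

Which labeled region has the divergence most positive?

Divergence at each region's feature centre — A: about +2, B: about -5, C: about +7, D: about -3. Region C is most positive.

C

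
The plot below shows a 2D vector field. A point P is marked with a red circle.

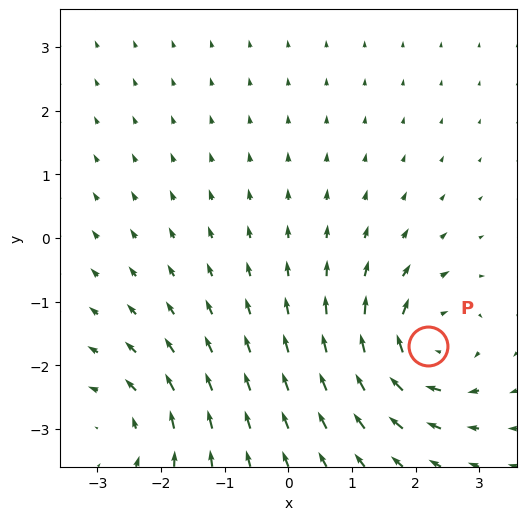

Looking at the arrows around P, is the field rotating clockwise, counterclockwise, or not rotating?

Near P at (2.2, -1.7) the arrows circulate clockwise. The curl (z-component) there is about -5; negative curl means clockwise rotation.

clockwise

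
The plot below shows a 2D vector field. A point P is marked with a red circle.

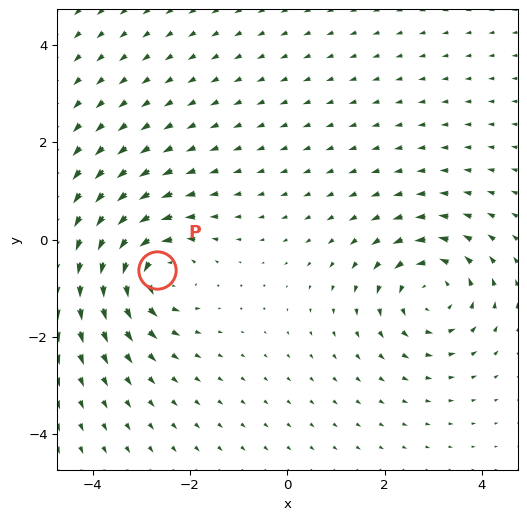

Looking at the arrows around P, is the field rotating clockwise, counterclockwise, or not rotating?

Near P at (-2.7, -0.6) the arrows circulate counterclockwise. The curl (z-component) there is about +5; positive curl means counterclockwise rotation.

counterclockwise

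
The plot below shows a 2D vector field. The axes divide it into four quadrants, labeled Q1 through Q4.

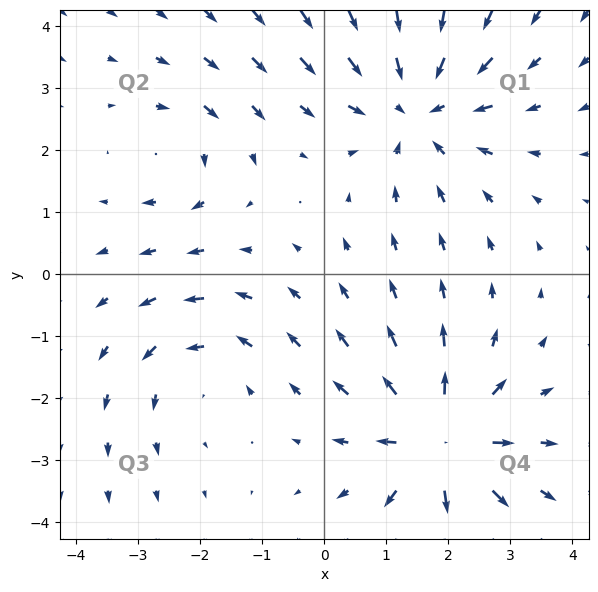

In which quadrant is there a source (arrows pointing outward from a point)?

Q4

The source sits at approximately (1.9, -2.7), which lies in quadrant Q4. The divergence there is about +5, positive as expected for a source.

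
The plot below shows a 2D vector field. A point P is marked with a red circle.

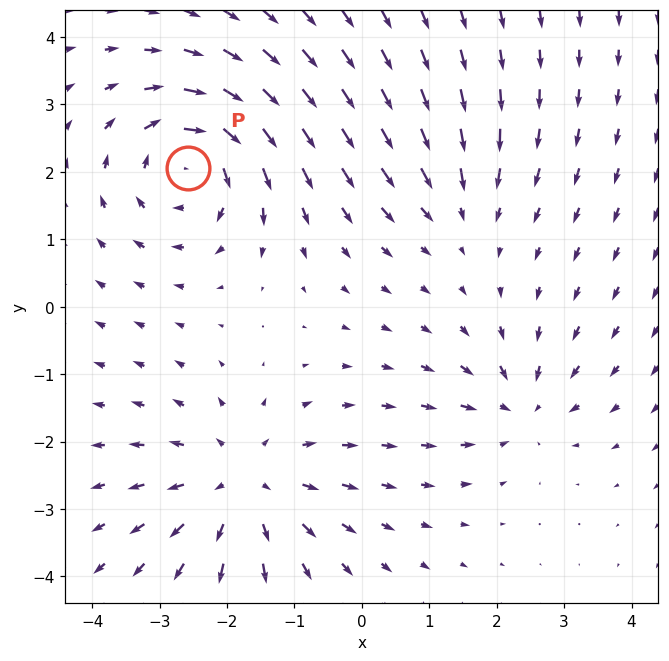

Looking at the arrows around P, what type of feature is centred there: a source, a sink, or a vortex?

vortex

At P (-2.6, 2.1) the arrows circulate clockwise. Divergence ≈0, curl about -6 — near-zero divergence with nonzero curl is a vortex.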